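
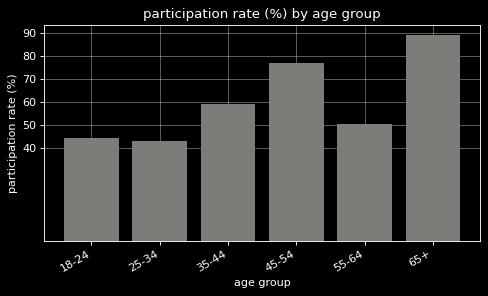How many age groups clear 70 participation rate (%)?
2

Above 70: 45-54, 65+.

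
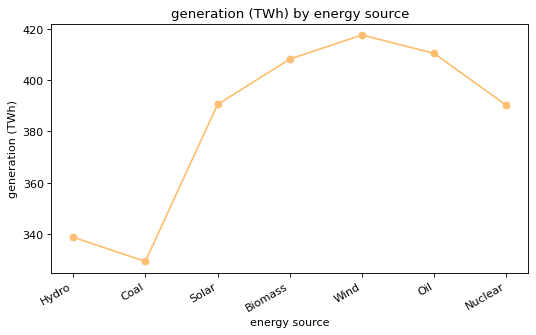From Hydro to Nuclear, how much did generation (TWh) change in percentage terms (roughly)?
≈ +14.7%

Hydro ≈ 340, Nuclear ≈ 390; (390 − 340) / 340 ≈ +14.7%.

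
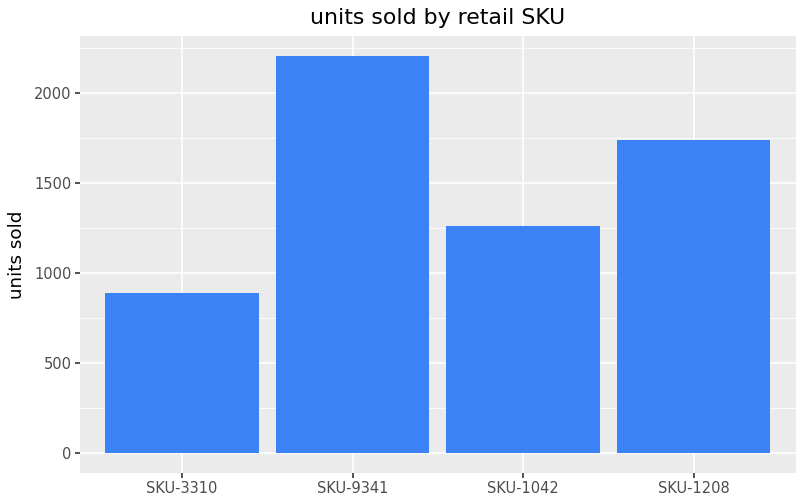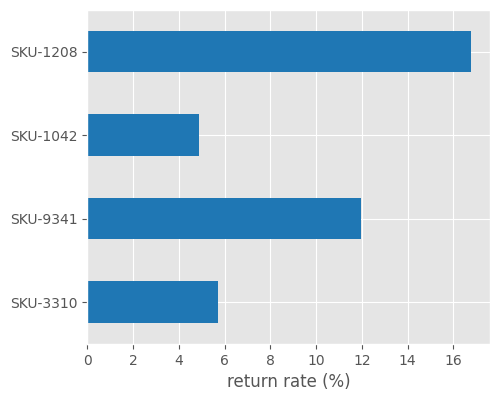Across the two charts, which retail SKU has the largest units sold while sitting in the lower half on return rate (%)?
SKU-1042

Chart 2 median return rate (%) ≈ 8; below-median retail SKUs: SKU-3310, SKU-1042. Among those, SKU-1042 has the highest units sold (≈ 1500).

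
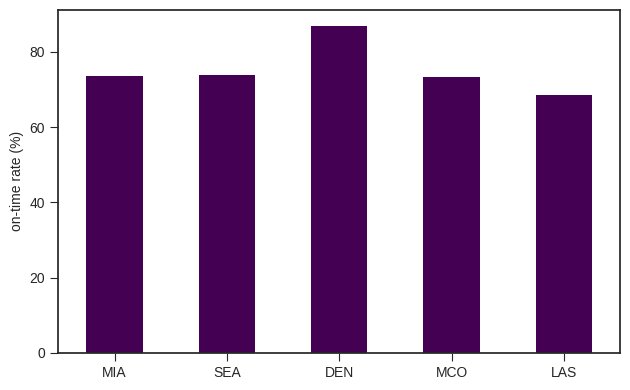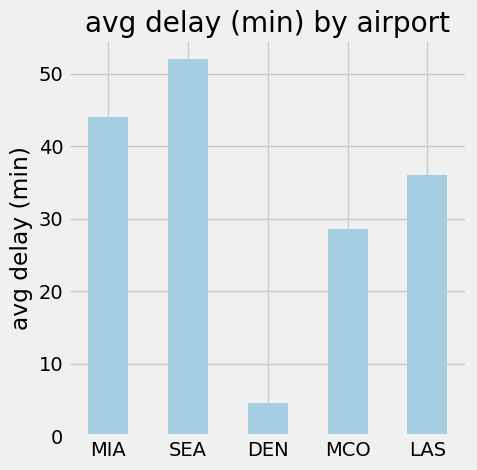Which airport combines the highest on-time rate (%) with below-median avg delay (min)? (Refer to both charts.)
Chart 2 median avg delay (min) ≈ 35; below-median airports: DEN, MCO. Among those, DEN has the highest on-time rate (%) (≈ 90).

DEN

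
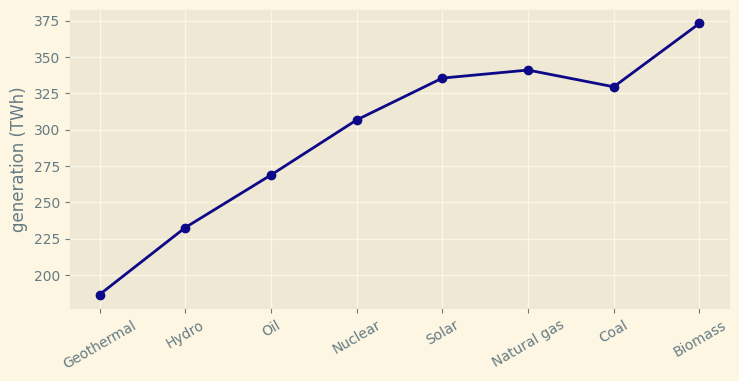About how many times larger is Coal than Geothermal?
Coal ≈ 320, Geothermal ≈ 180; 320/180 ≈ 1.78.

≈ 1.78×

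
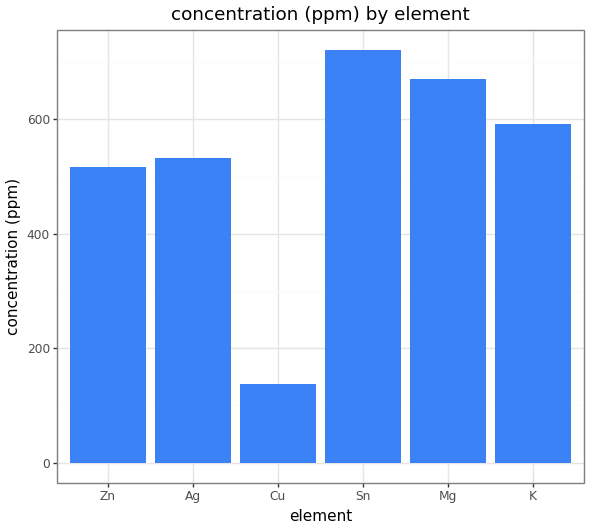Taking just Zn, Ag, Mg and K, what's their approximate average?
(500 + 500 + 700 + 600) / 4 ≈ 575.

≈ 575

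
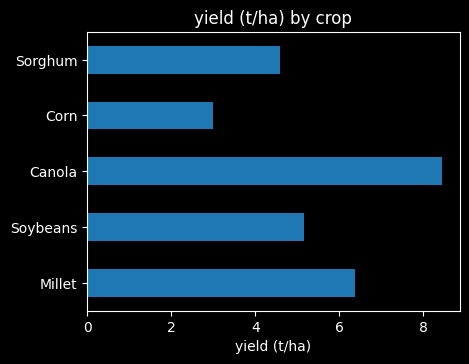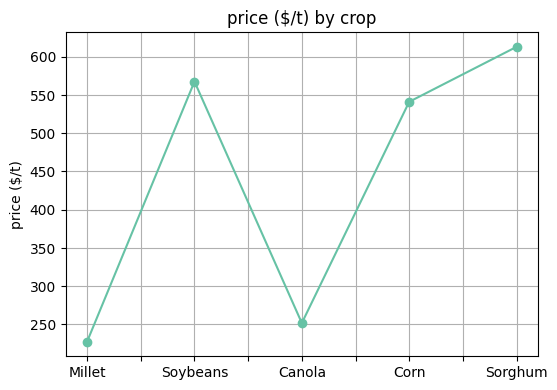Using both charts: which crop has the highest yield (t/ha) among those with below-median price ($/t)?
Chart 2 median price ($/t) ≈ 500; below-median crops: Millet, Canola. Among those, Canola has the highest yield (t/ha) (≈ 8).

Canola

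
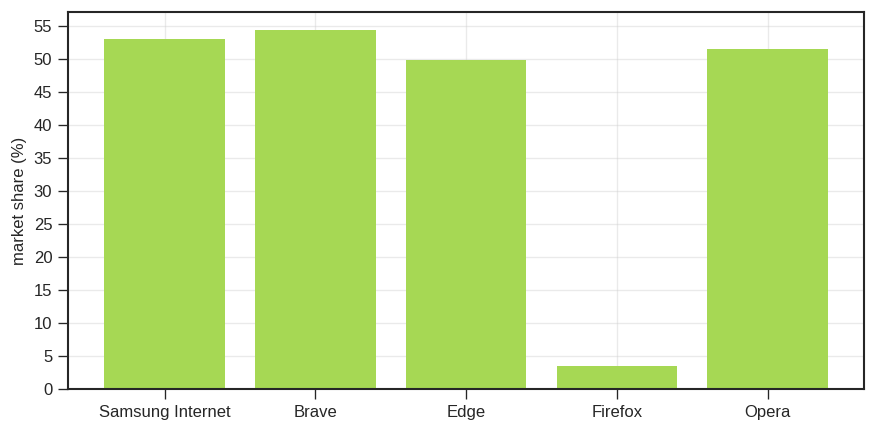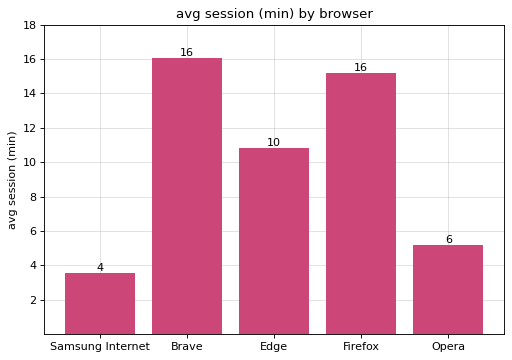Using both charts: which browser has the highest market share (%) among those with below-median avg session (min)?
Chart 2 median avg session (min) ≈ 10; below-median browsers: Samsung Internet, Opera. Among those, Samsung Internet has the highest market share (%) (≈ 55).

Samsung Internet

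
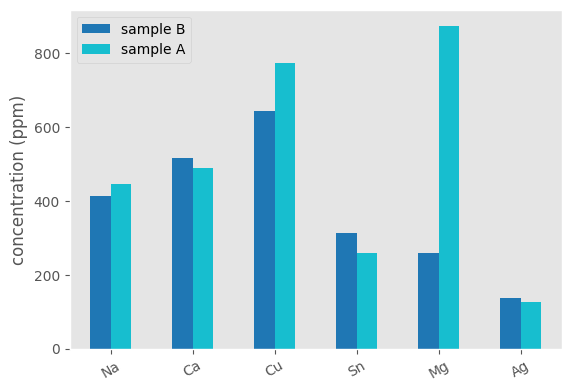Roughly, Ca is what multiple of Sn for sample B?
≈ 1.67×

Ca ≈ 500, Sn ≈ 300; 500/300 ≈ 1.67.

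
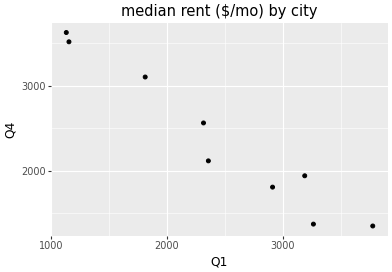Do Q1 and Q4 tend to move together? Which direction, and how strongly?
negative, strong

Points are negatively correlated; strong (|r| ≈ 1.0).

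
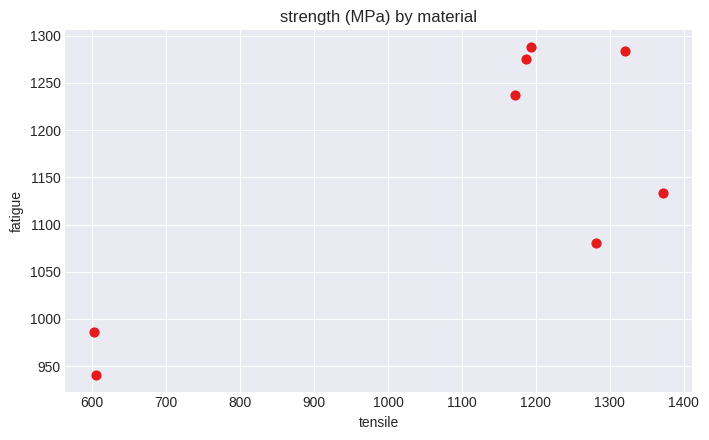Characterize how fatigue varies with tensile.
positive, strong

Points are positively correlated; strong (|r| ≈ 0.8).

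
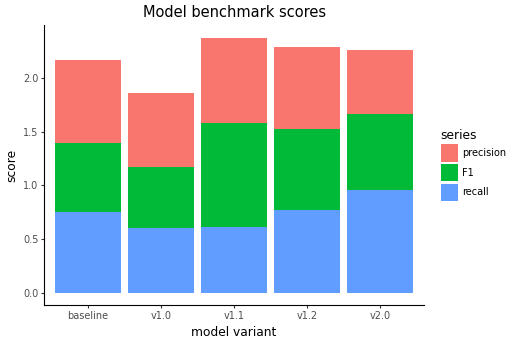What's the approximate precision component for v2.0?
≈ 0.6

precision top ≈ 2.2, bottom ≈ 1.6; segment ≈ 0.6.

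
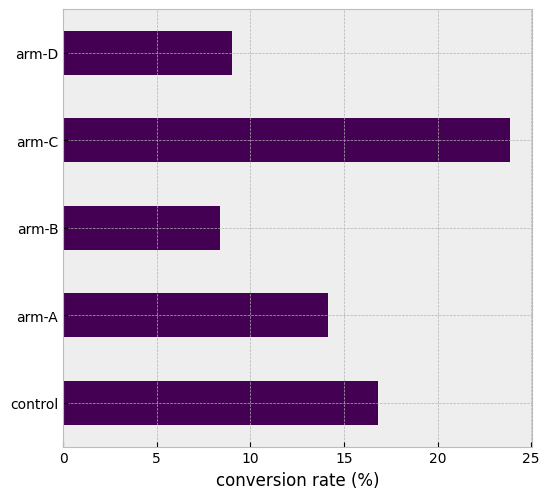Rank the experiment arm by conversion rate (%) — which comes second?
control

Top 3: arm-C ≈ 24, control ≈ 16, arm-A ≈ 14.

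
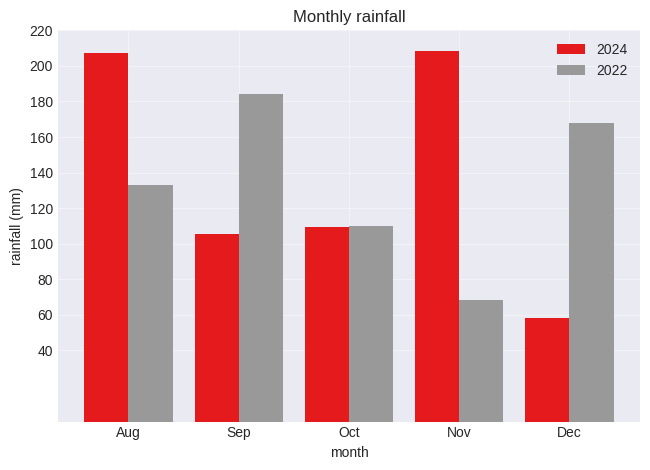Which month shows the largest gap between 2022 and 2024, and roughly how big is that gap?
Nov, ≈ 140 mm

Nov: 2022 ≈ 60, 2024 ≈ 200 → gap ≈ 140. Next-largest (Dec) is only ≈ 100.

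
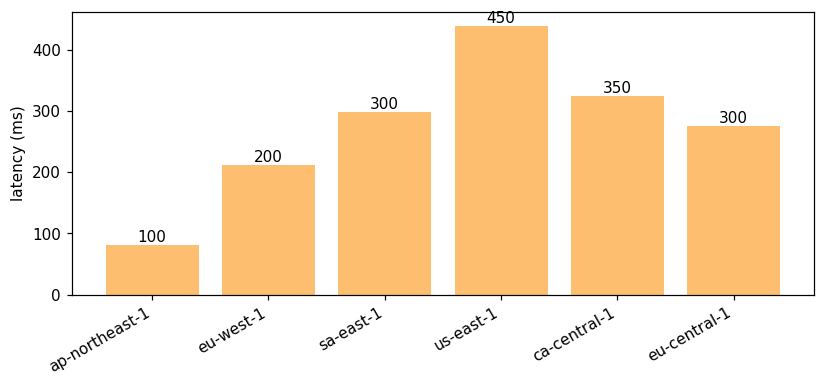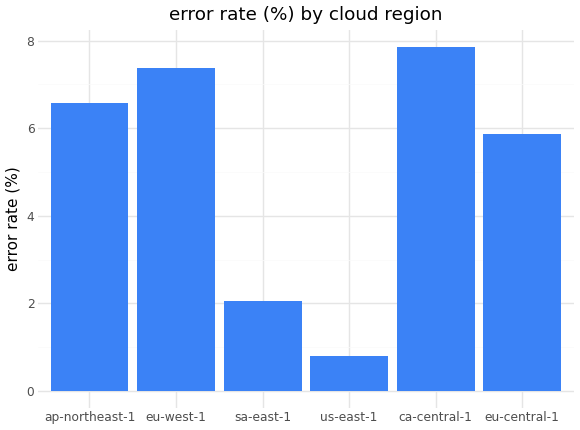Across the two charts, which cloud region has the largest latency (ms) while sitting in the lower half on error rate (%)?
Chart 2 median error rate (%) ≈ 6; below-median cloud regions: sa-east-1, us-east-1, eu-central-1. Among those, us-east-1 has the highest latency (ms) (≈ 450).

us-east-1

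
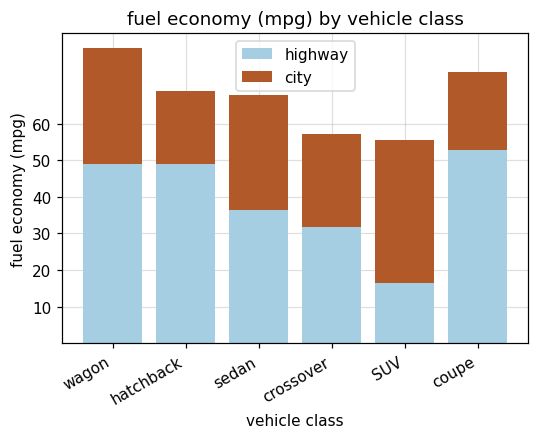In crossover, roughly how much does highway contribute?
≈ 30

highway top ≈ 30, bottom ≈ 0; segment ≈ 30.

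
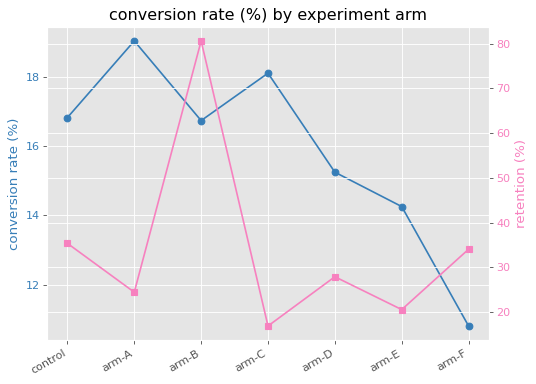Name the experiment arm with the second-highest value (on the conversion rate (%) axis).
Top 3 (on the conversion rate (%) axis): arm-A ≈ 19, arm-C ≈ 18, control ≈ 17.

arm-C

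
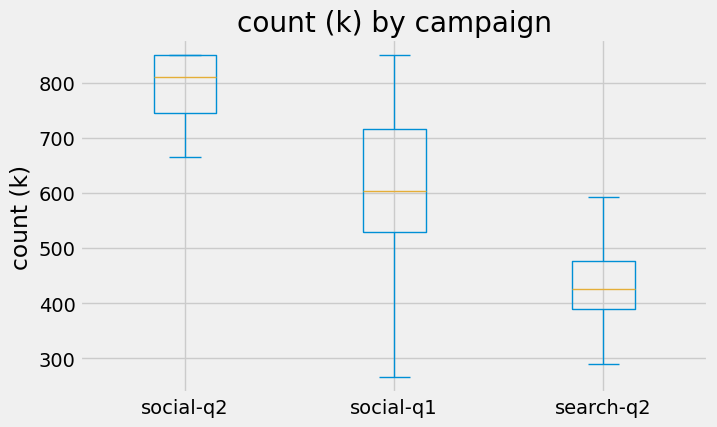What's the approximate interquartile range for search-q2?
≈ 100

Q3 ≈ 500, Q1 ≈ 400; IQR ≈ 100.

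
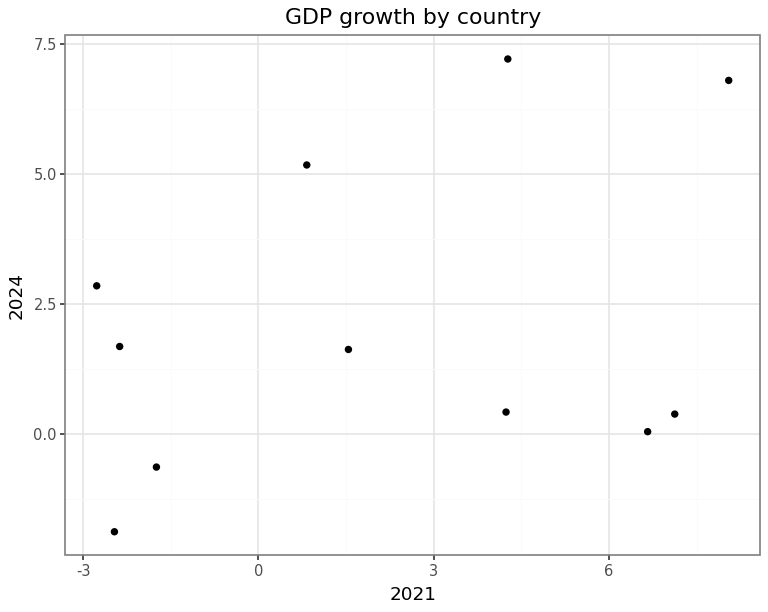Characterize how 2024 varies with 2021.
Points are positively correlated; weak (|r| ≈ 0.3).

positive, weak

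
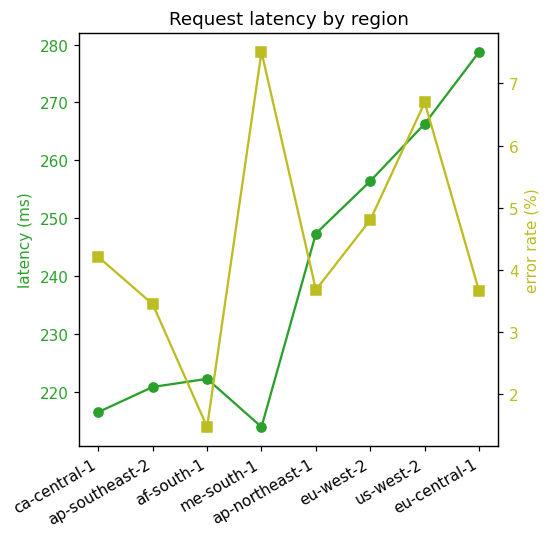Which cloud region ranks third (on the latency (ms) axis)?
eu-west-2

Top 4 (on the latency (ms) axis): eu-central-1 ≈ 280, us-west-2 ≈ 270, eu-west-2 ≈ 260, ap-northeast-1 ≈ 250.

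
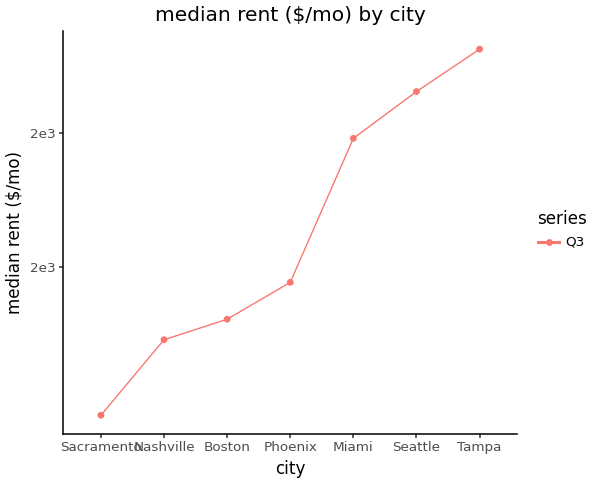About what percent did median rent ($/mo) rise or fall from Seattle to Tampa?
Seattle ≈ 2200, Tampa ≈ 2400; (2400 − 2200) / 2200 ≈ +9.1%.

≈ +9.1%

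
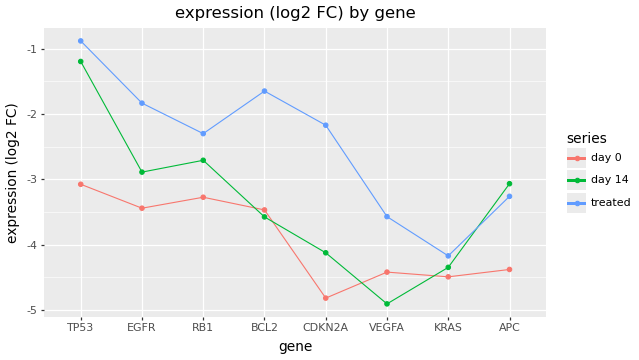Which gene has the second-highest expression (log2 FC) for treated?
Top 3 for treated: TP53 ≈ -1.0, BCL2 ≈ -1.5, EGFR ≈ -2.0.

BCL2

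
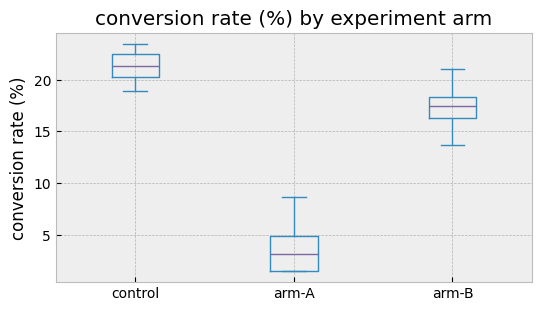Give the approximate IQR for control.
Q3 ≈ 22, Q1 ≈ 20; IQR ≈ 2.

≈ 2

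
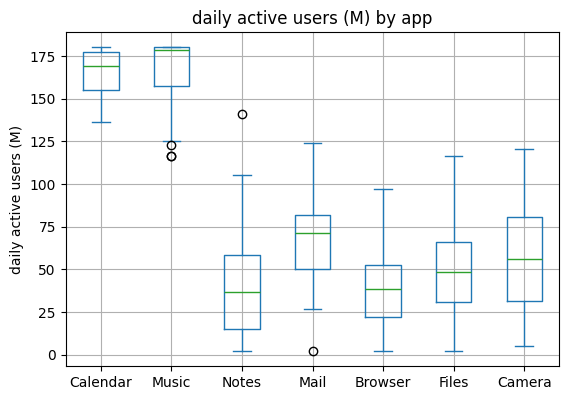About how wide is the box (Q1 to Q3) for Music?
Q3 ≈ 180, Q1 ≈ 160; IQR ≈ 20.

≈ 20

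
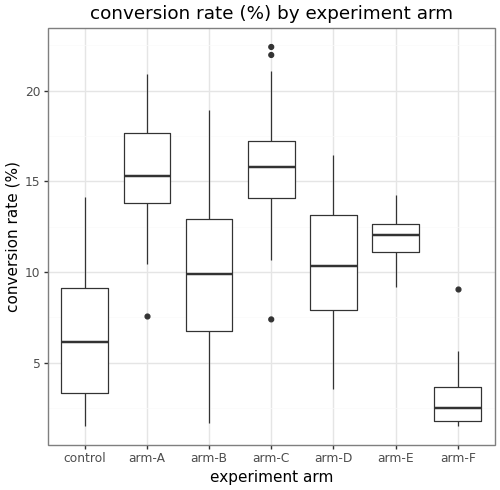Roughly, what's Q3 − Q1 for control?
Q3 ≈ 10, Q1 ≈ 4; IQR ≈ 6.

≈ 6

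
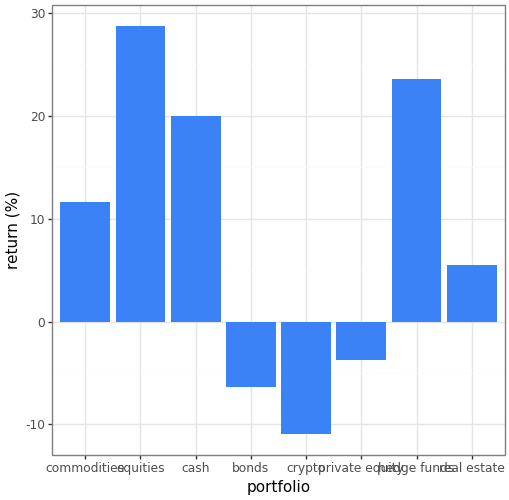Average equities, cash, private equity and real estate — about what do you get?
≈ 12

(30 + 20 + -5 + 5) / 4 ≈ 12.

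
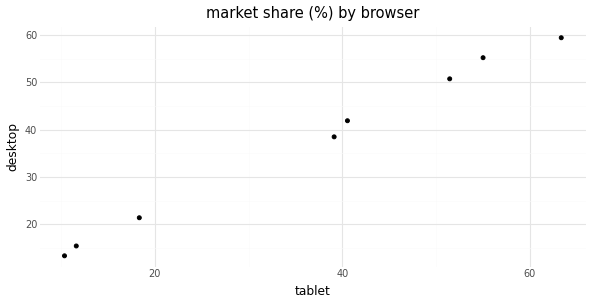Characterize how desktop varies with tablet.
Points are positively correlated; strong (|r| ≈ 1.0).

positive, strong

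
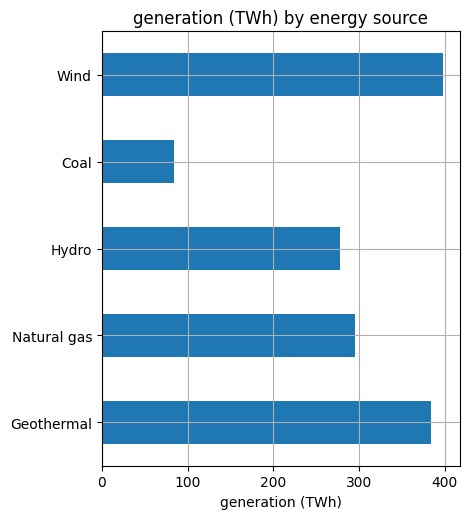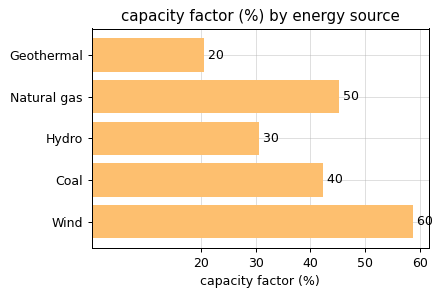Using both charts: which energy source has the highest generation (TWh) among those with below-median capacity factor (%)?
Geothermal

Chart 2 median capacity factor (%) ≈ 40; below-median energy sources: Geothermal, Hydro. Among those, Geothermal has the highest generation (TWh) (≈ 400).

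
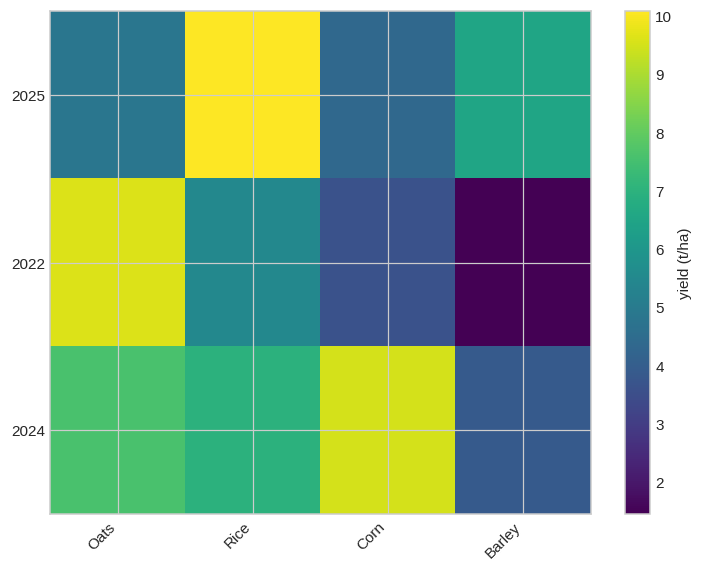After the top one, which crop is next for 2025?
Barley

Top 3 for 2025: Rice ≈ 10, Barley ≈ 7, Oats ≈ 5.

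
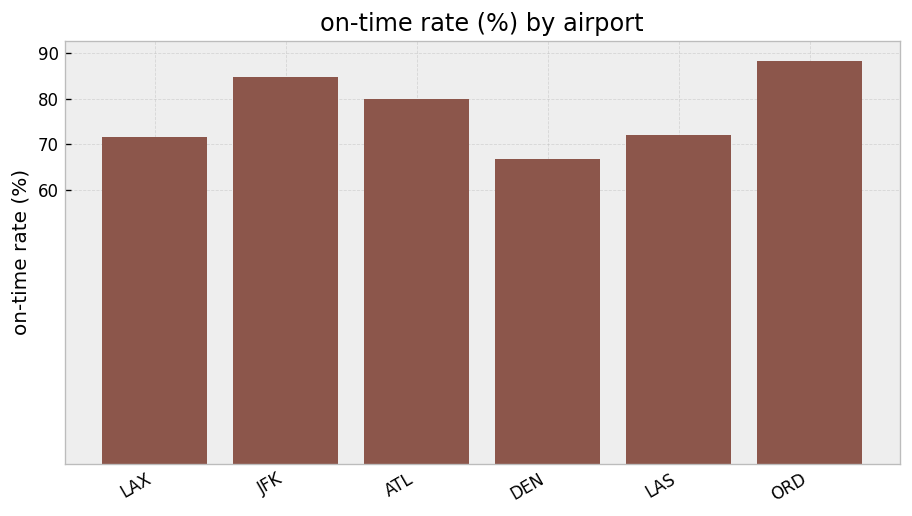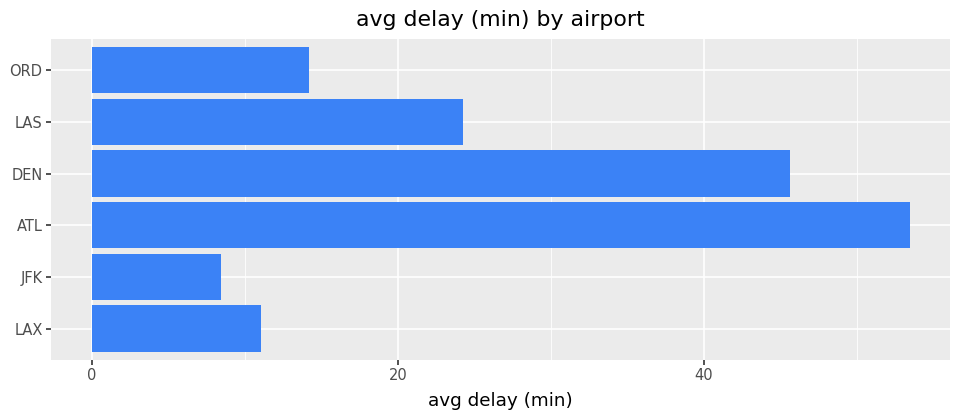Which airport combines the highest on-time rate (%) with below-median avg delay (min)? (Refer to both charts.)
Chart 2 median avg delay (min) ≈ 20; below-median airports: LAX, JFK, ORD. Among those, ORD has the highest on-time rate (%) (≈ 90).

ORD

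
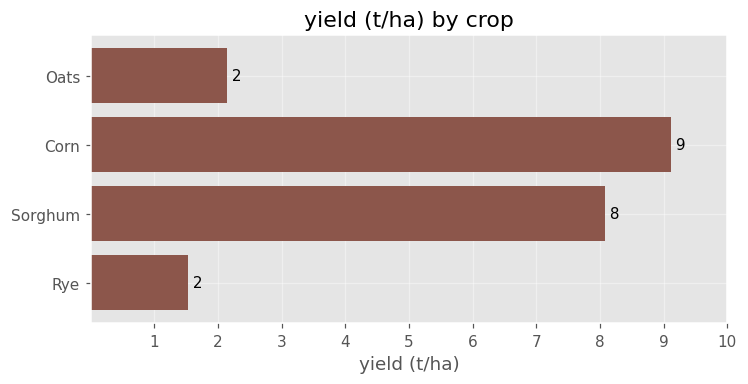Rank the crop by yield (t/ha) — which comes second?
Sorghum

Top 3: Corn ≈ 9, Sorghum ≈ 8, Oats ≈ 2.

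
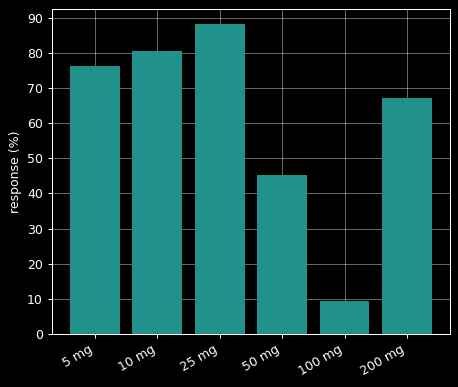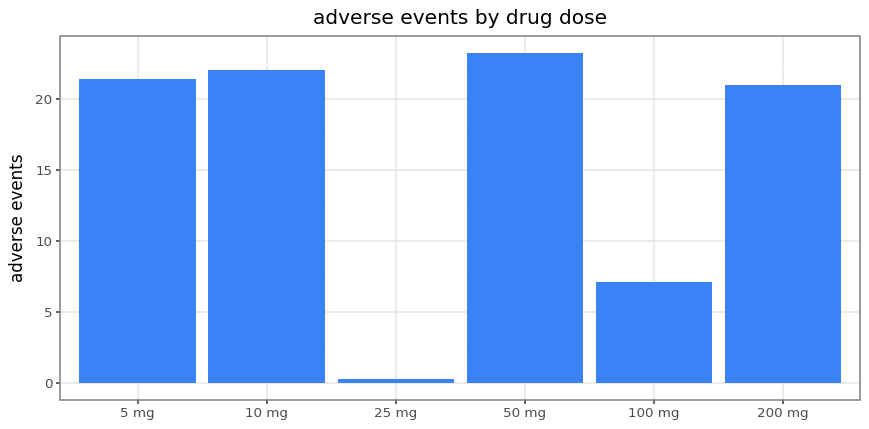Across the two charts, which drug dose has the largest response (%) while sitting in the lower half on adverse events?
Chart 2 median adverse events ≈ 20; below-median drug doses: 25 mg, 100 mg, 200 mg. Among those, 25 mg has the highest response (%) (≈ 90).

25 mg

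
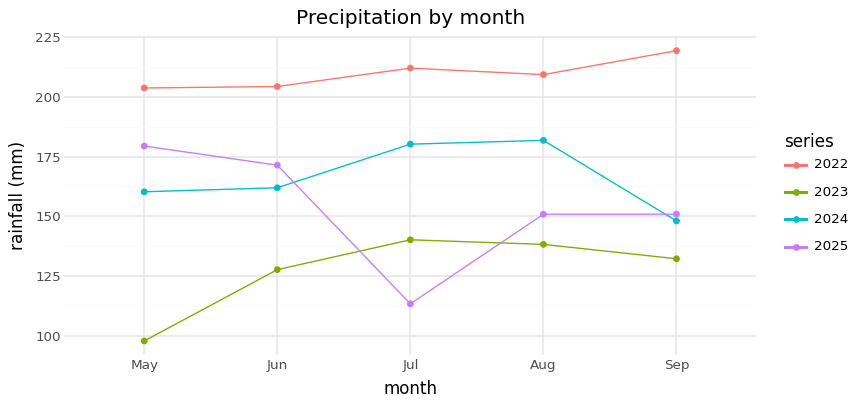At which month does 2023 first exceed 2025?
Jun: 2023 ≈ 120 vs 2025 ≈ 180 (not yet); Jul: 2023 ≈ 140 vs 2025 ≈ 120 (first crossover).

Jul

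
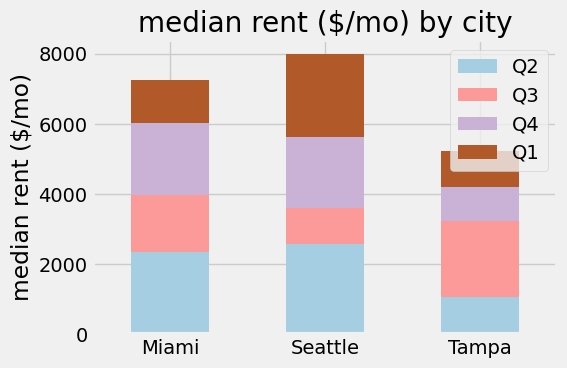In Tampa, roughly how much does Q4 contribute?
≈ 1000

Q4 top ≈ 4000, bottom ≈ 3000; segment ≈ 1000.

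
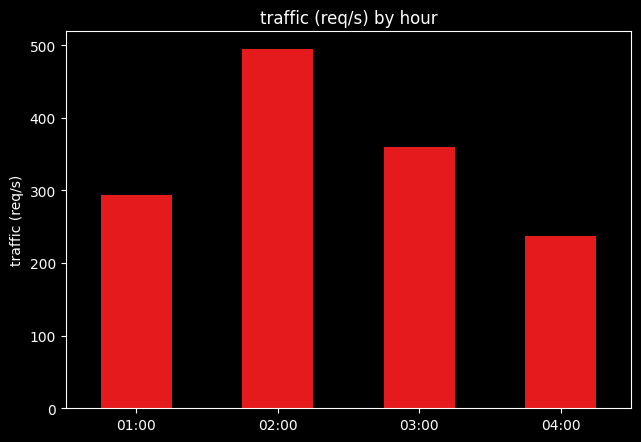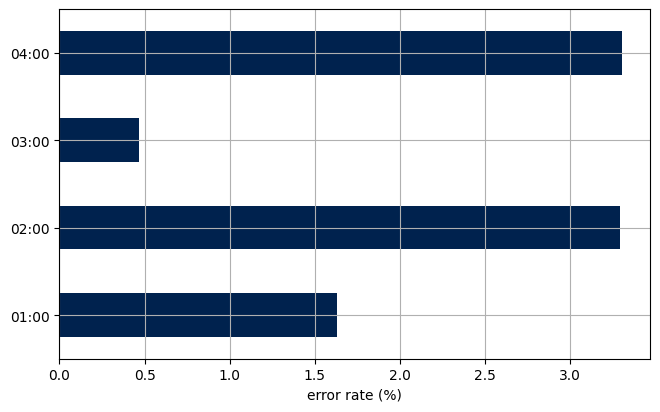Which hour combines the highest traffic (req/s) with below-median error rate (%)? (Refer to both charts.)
Chart 2 median error rate (%) ≈ 2.5; below-median hours: 01:00, 03:00. Among those, 03:00 has the highest traffic (req/s) (≈ 350).

03:00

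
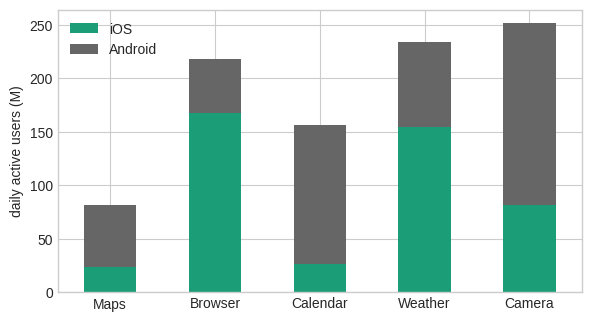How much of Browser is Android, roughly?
≈ 50

Android top ≈ 225, bottom ≈ 175; segment ≈ 50.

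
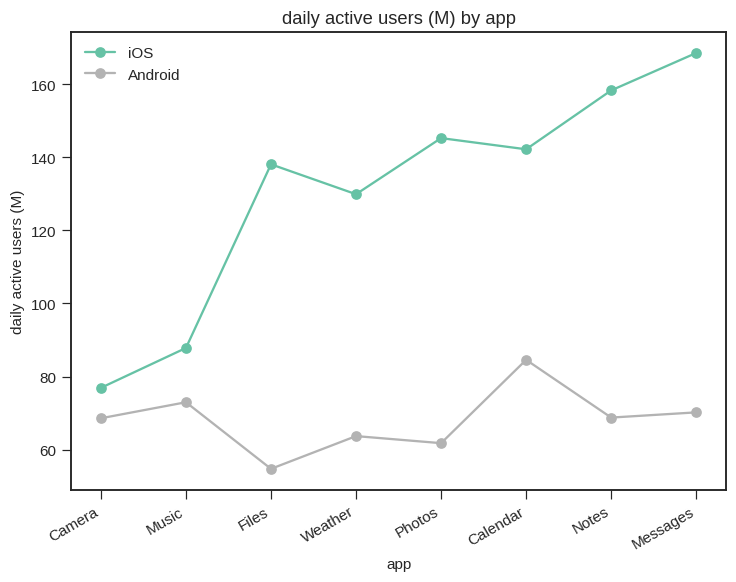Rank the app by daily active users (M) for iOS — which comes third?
Photos

Top 4 for iOS: Messages ≈ 170, Notes ≈ 160, Photos ≈ 150, Calendar ≈ 140.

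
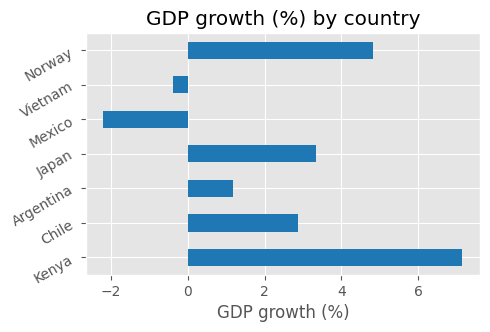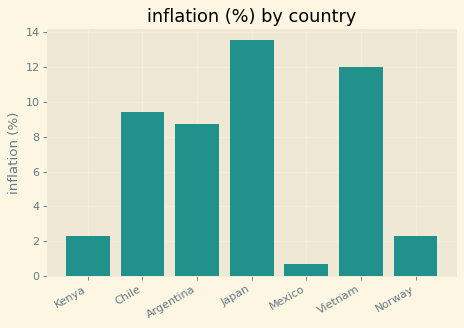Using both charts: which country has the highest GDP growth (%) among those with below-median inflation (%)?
Kenya

Chart 2 median inflation (%) ≈ 8; below-median countries: Kenya, Mexico, Norway. Among those, Kenya has the highest GDP growth (%) (≈ 7).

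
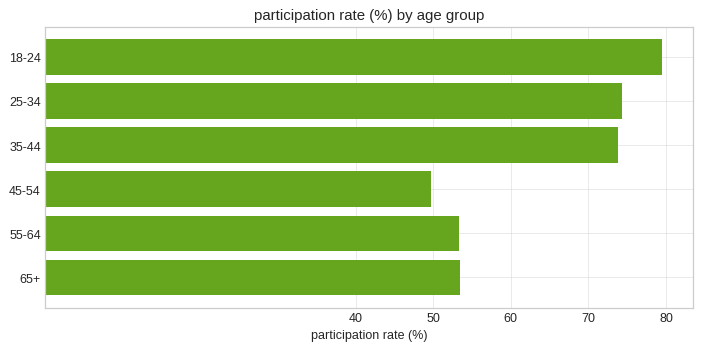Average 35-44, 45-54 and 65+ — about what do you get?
≈ 57

(70 + 50 + 50) / 3 ≈ 57.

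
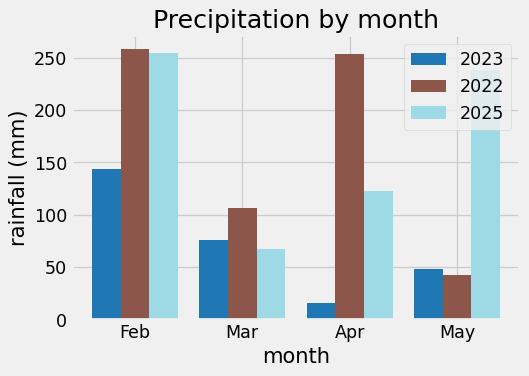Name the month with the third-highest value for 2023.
Top 4 for 2023: Feb ≈ 150, Mar ≈ 75, May ≈ 50, Apr ≈ 25.

May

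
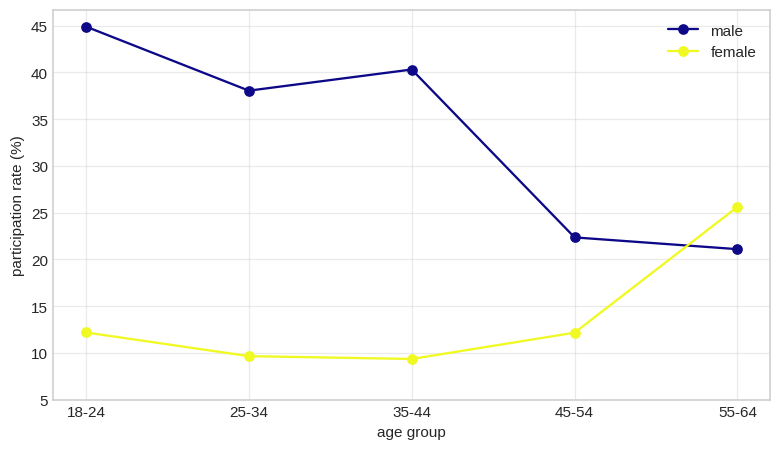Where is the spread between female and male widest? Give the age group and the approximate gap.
18-24: female ≈ 10, male ≈ 45 → gap ≈ 35. Next-largest (35-44) is only ≈ 30.

18-24, ≈ 35 %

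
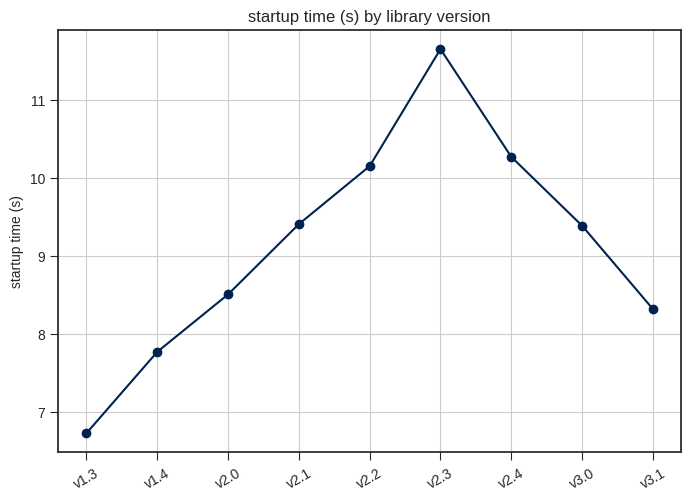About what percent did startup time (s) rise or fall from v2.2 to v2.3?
≈ +15%

v2.2 ≈ 10.0, v2.3 ≈ 11.5; (11.5 − 10.0) / 10.0 ≈ +15%.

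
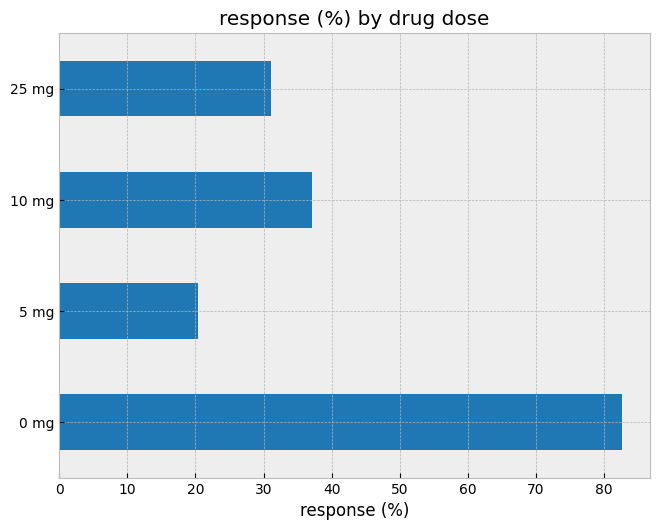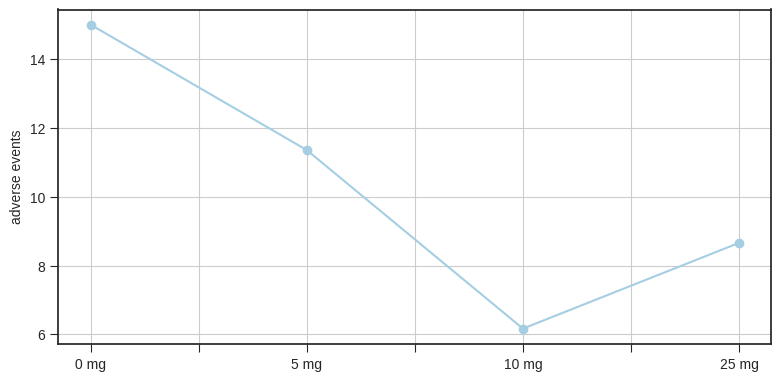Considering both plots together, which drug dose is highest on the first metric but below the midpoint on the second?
Chart 2 median adverse events ≈ 10; below-median drug doses: 10 mg, 25 mg. Among those, 10 mg has the highest response (%) (≈ 40).

10 mg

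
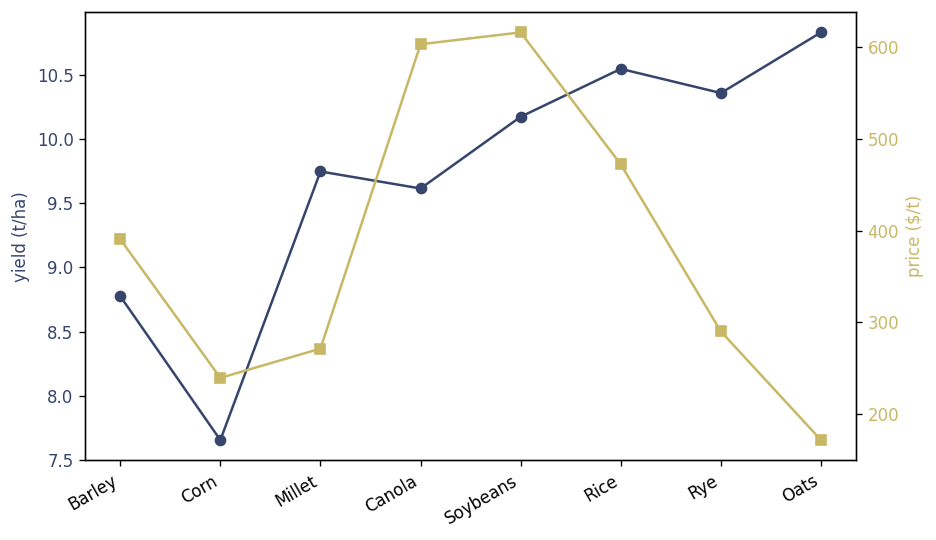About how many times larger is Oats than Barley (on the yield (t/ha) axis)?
Oats ≈ 11.0, Barley ≈ 9.0; 11.0/9.0 ≈ 1.22.

≈ 1.22×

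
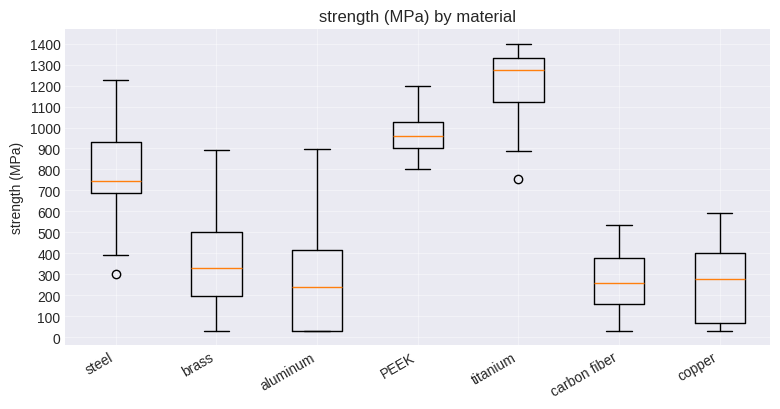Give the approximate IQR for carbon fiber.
≈ 200

Q3 ≈ 400, Q1 ≈ 200; IQR ≈ 200.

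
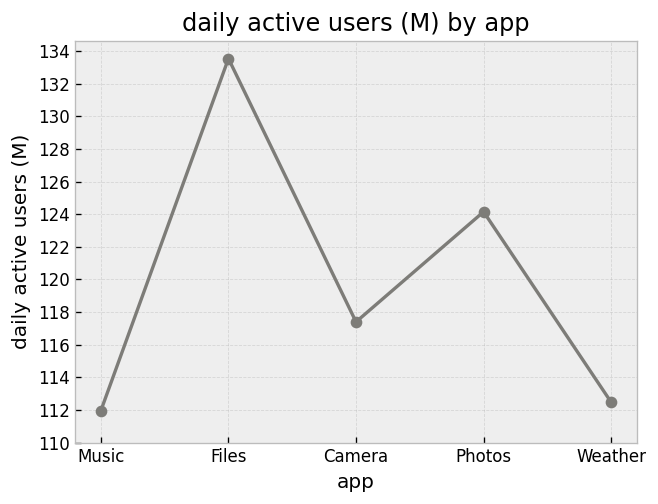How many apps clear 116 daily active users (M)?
Above 116: Files, Camera, Photos.

3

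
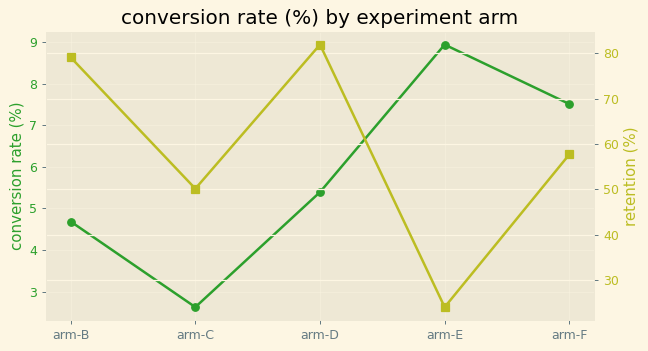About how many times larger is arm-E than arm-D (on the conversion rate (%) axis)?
≈ 1.8×

arm-E ≈ 9, arm-D ≈ 5; 9/5 ≈ 1.8.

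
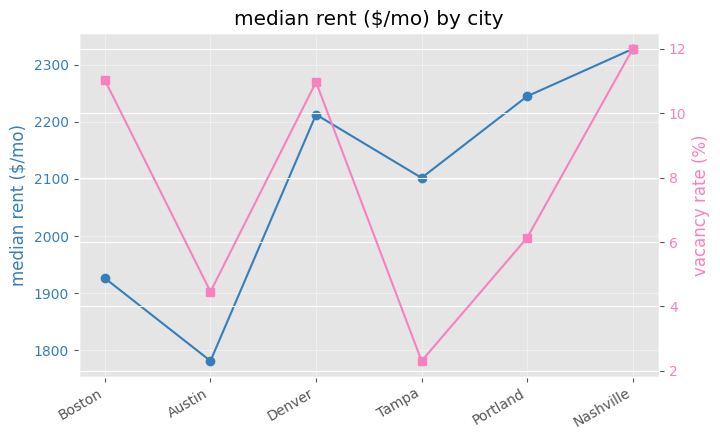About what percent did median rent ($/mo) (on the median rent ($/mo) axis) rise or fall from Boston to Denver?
≈ +12.8%

Boston ≈ 1950, Denver ≈ 2200; (2200 − 1950) / 1950 ≈ +12.8%.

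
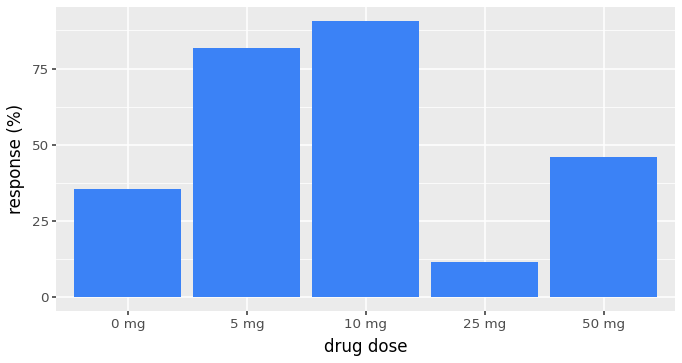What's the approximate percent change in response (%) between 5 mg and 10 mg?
5 mg ≈ 80, 10 mg ≈ 90; (90 − 80) / 80 ≈ +12.5%.

≈ +12.5%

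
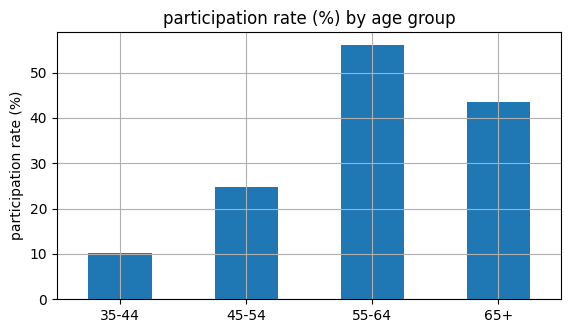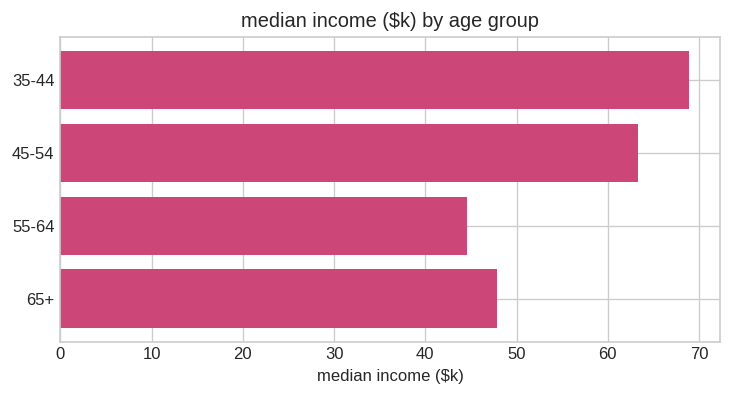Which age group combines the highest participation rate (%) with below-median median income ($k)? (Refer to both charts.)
Chart 2 median median income ($k) ≈ 60; below-median age groups: 55-64, 65+. Among those, 55-64 has the highest participation rate (%) (≈ 60).

55-64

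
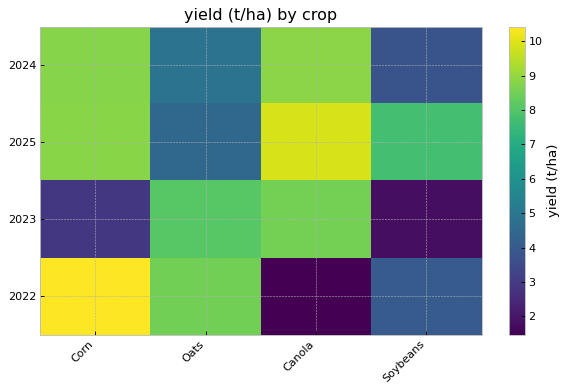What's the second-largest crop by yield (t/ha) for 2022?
Oats

Top 3 for 2022: Corn ≈ 10, Oats ≈ 9, Soybeans ≈ 4.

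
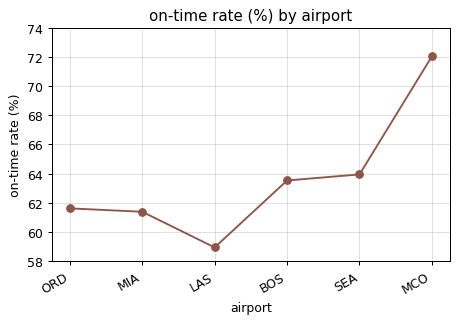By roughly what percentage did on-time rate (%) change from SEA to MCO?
≈ +12.5%

SEA ≈ 64, MCO ≈ 72; (72 − 64) / 64 ≈ +12.5%.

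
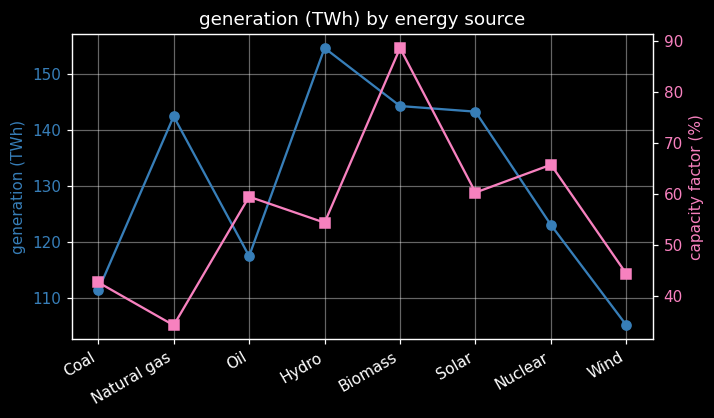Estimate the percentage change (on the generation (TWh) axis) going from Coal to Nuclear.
Coal ≈ 110, Nuclear ≈ 125; (125 − 110) / 110 ≈ +13.6%.

≈ +13.6%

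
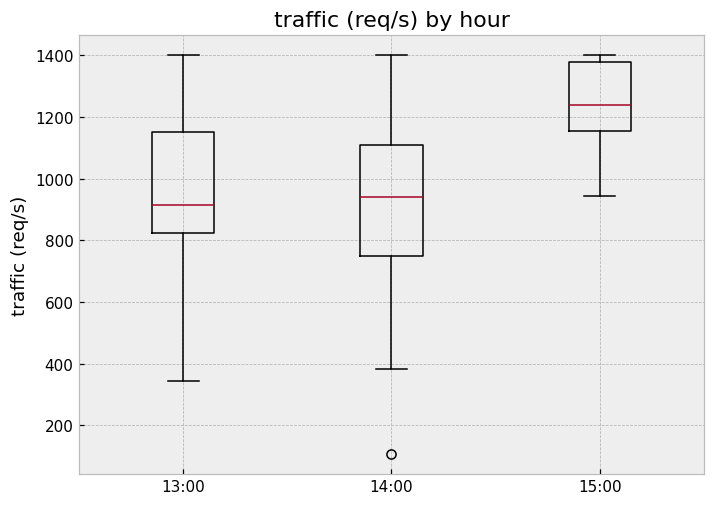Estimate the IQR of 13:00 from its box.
Q3 ≈ 1150, Q1 ≈ 825; IQR ≈ 325.

≈ 325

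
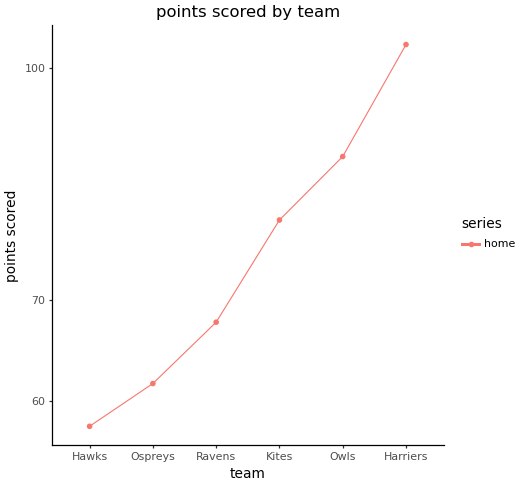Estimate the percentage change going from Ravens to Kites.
≈ +14.3%

Ravens ≈ 70, Kites ≈ 80; (80 − 70) / 70 ≈ +14.3%.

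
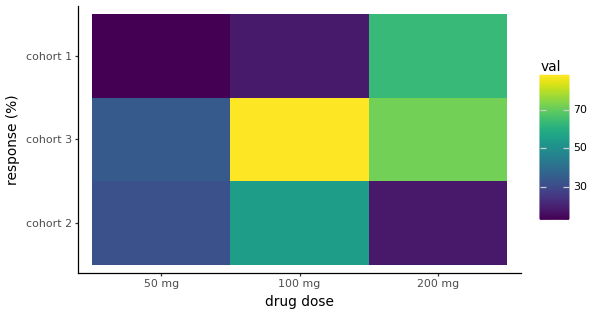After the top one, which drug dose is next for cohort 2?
50 mg

Top 3 for cohort 2: 100 mg ≈ 50, 50 mg ≈ 30, 200 mg ≈ 20.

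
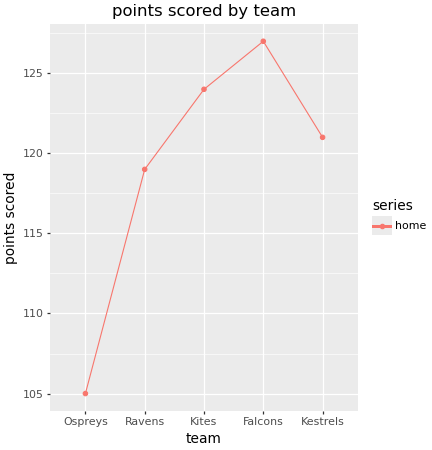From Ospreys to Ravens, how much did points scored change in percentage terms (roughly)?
Ospreys ≈ 104, Ravens ≈ 120; (120 − 104) / 104 ≈ +15.4%.

≈ +15.4%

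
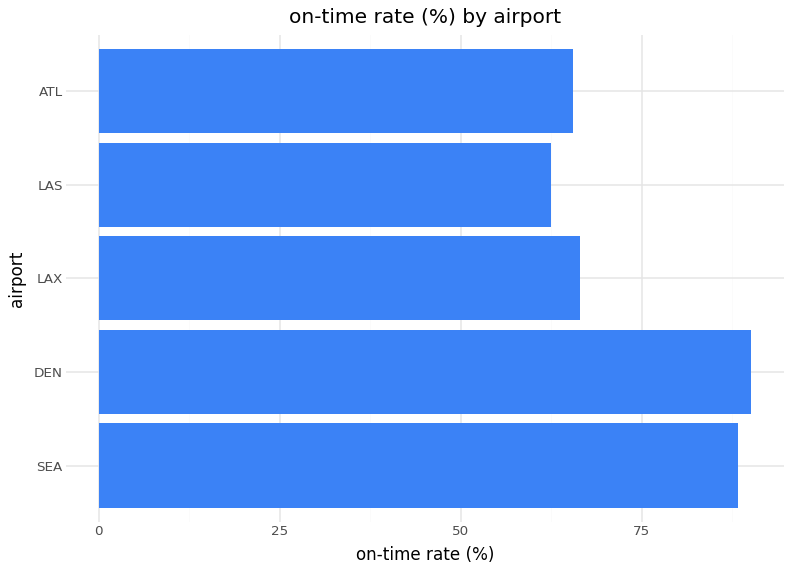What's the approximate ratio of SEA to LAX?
≈ 1.29×

SEA ≈ 90, LAX ≈ 70; 90/70 ≈ 1.29.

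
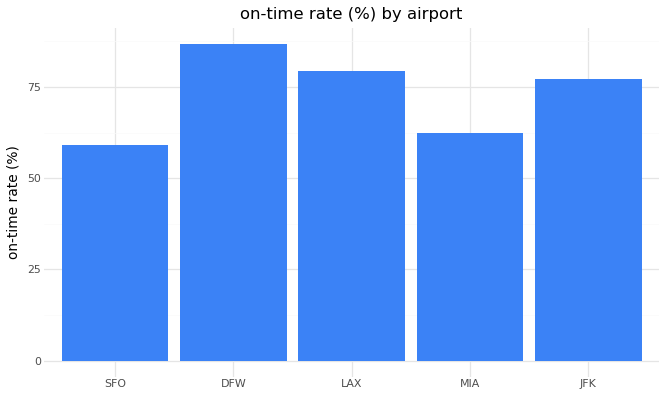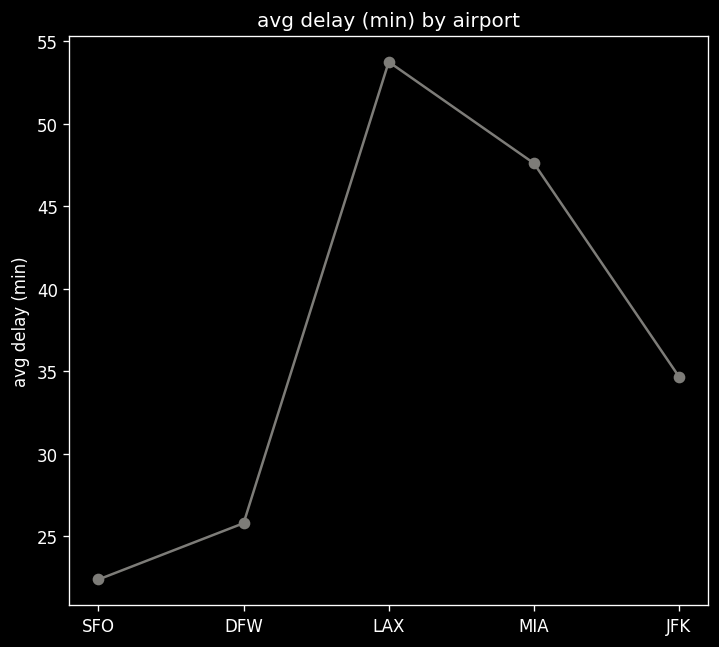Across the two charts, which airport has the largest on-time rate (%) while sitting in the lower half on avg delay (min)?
Chart 2 median avg delay (min) ≈ 35; below-median airports: SFO, DFW. Among those, DFW has the highest on-time rate (%) (≈ 90).

DFW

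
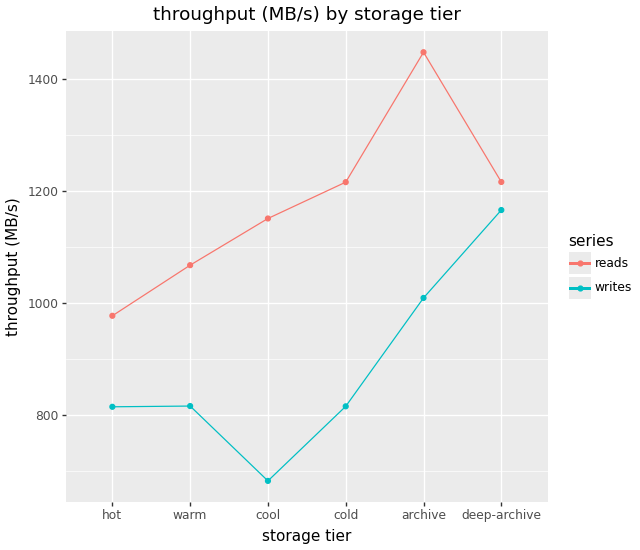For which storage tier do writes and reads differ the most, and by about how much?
cool, ≈ 500 MB/s

cool: writes ≈ 700, reads ≈ 1200 → gap ≈ 500. Next-largest (archive) is only ≈ 400.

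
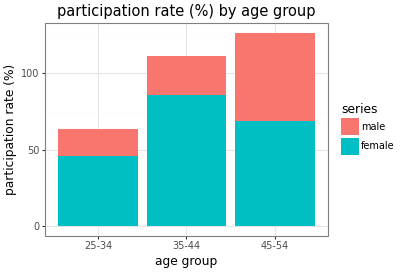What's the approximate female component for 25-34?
female top ≈ 40, bottom ≈ 0; segment ≈ 40.

≈ 40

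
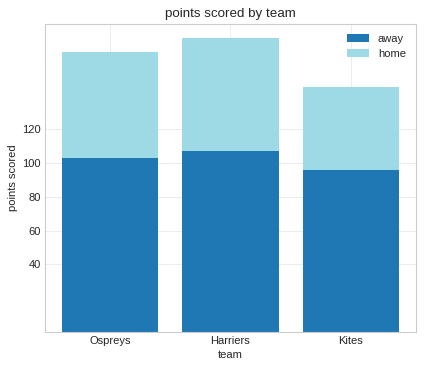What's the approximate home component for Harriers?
≈ 80

home top ≈ 180, bottom ≈ 100; segment ≈ 80.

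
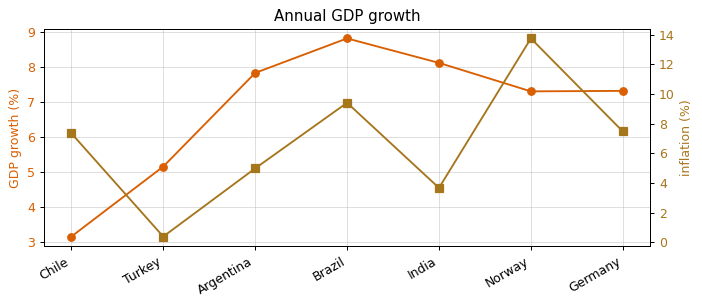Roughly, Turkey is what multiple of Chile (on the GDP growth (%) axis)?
Turkey ≈ 5.0, Chile ≈ 3.0; 5.0/3.0 ≈ 1.67.

≈ 1.67×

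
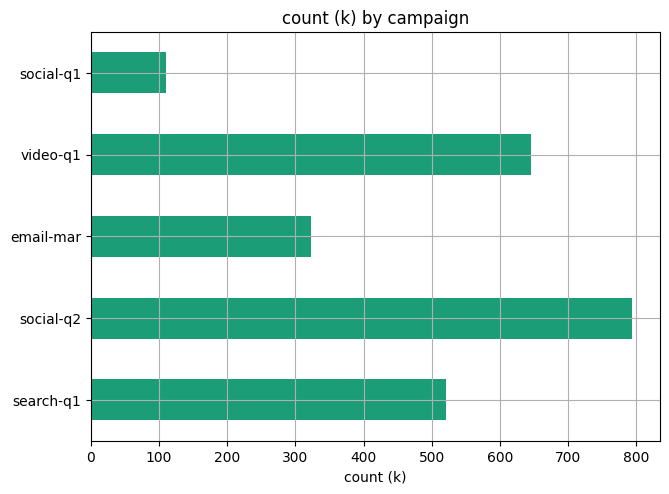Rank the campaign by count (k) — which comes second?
Top 3: social-q2 ≈ 800, video-q1 ≈ 600, search-q1 ≈ 500.

video-q1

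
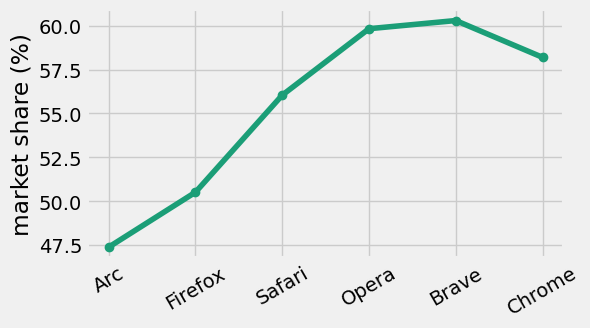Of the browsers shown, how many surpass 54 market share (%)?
Above 54: Safari, Opera, Brave, Chrome.

4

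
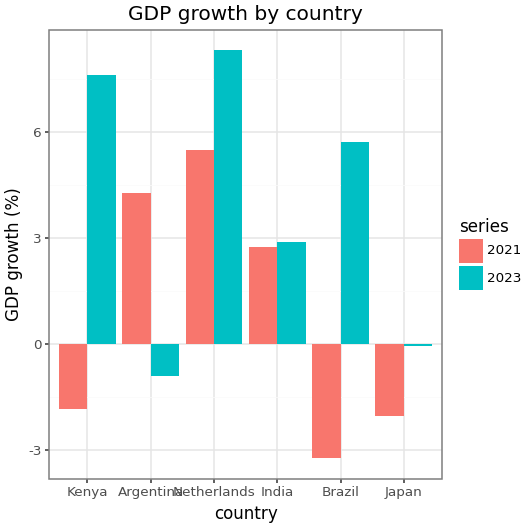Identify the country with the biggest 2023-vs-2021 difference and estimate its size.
Kenya, ≈ 10 %

Kenya: 2023 ≈ 8, 2021 ≈ -2 → gap ≈ 10. Next-largest (Brazil) is only ≈ 9.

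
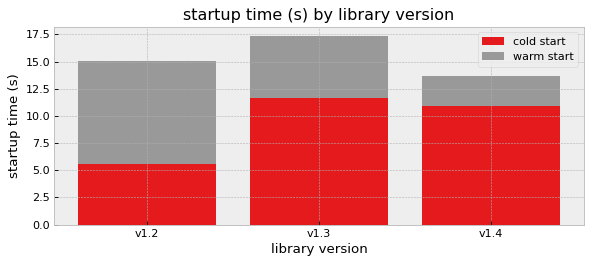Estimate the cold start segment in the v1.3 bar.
cold start top ≈ 12, bottom ≈ 0; segment ≈ 12.

≈ 12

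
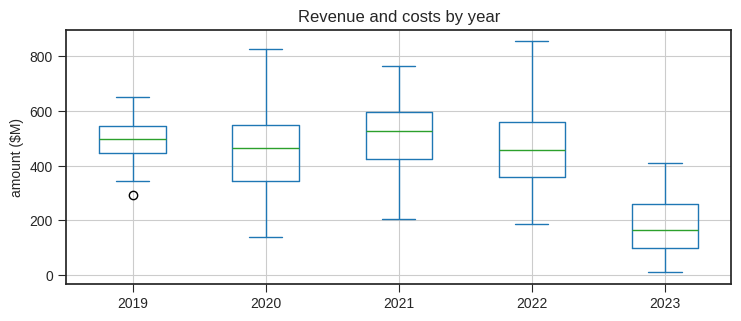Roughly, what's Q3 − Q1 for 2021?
Q3 ≈ 600, Q1 ≈ 400; IQR ≈ 200.

≈ 200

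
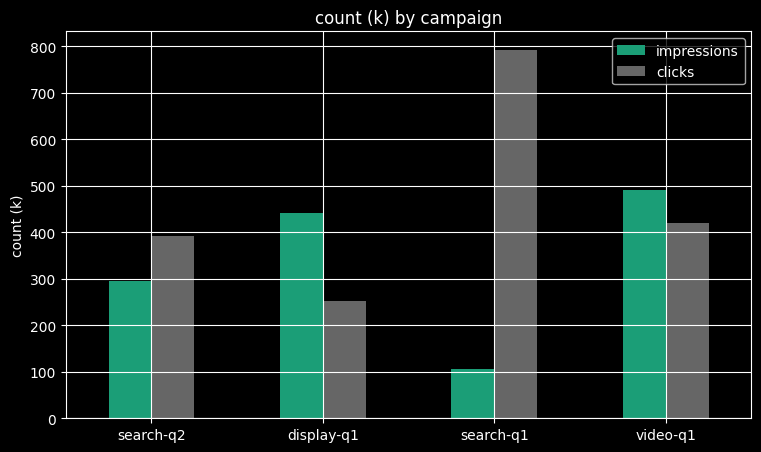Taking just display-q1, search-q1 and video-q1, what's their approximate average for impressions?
(400 + 100 + 500) / 3 ≈ 333.

≈ 333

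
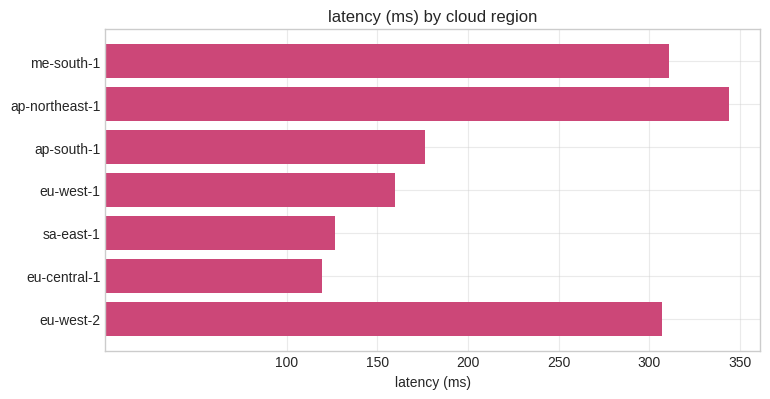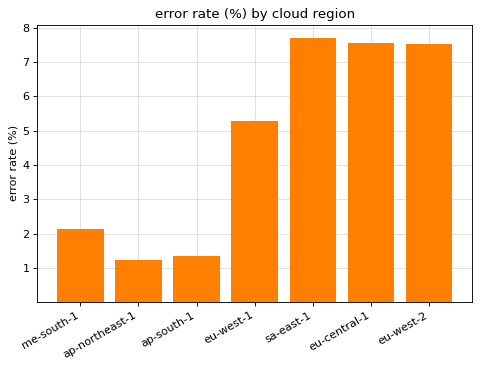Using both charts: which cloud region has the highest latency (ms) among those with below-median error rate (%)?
ap-northeast-1

Chart 2 median error rate (%) ≈ 5; below-median cloud regions: me-south-1, ap-northeast-1, ap-south-1. Among those, ap-northeast-1 has the highest latency (ms) (≈ 350).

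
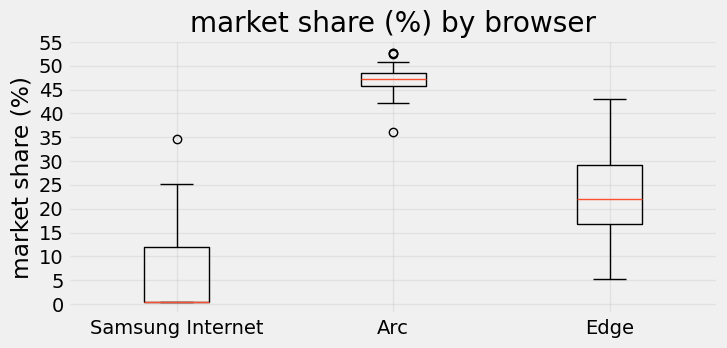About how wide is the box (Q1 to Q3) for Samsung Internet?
Q3 ≈ 10, Q1 ≈ 0; IQR ≈ 10.

≈ 10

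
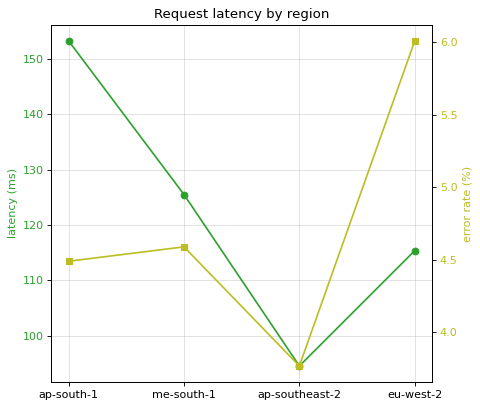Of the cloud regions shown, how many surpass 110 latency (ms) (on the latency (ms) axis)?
Above 110: ap-south-1, me-south-1, eu-west-2.

3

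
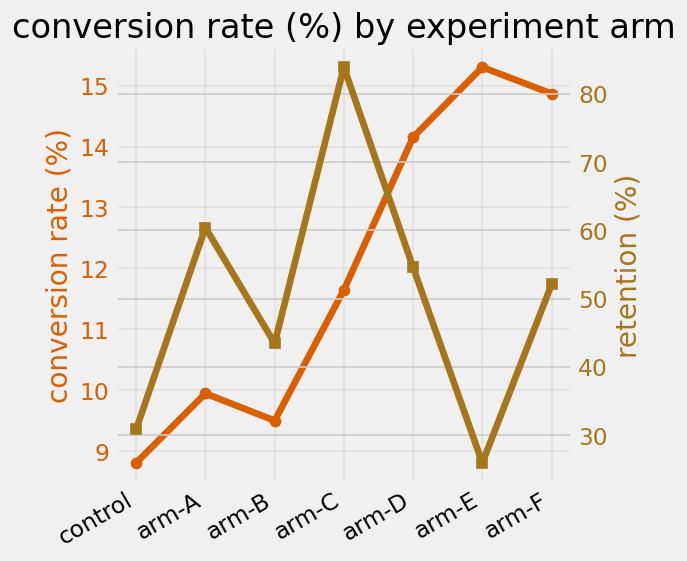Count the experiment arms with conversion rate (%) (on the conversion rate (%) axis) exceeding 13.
3

Above 13: arm-D, arm-E, arm-F.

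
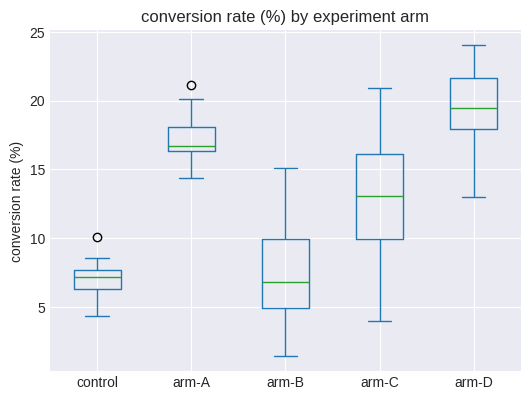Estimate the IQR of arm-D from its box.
Q3 ≈ 22, Q1 ≈ 18; IQR ≈ 4.

≈ 4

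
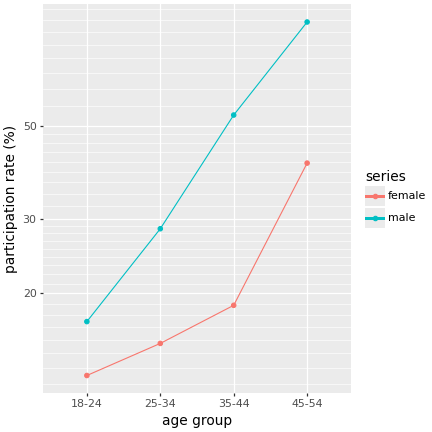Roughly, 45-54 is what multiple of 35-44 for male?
≈ 1.8×

45-54 ≈ 90, 35-44 ≈ 50; 90/50 ≈ 1.8.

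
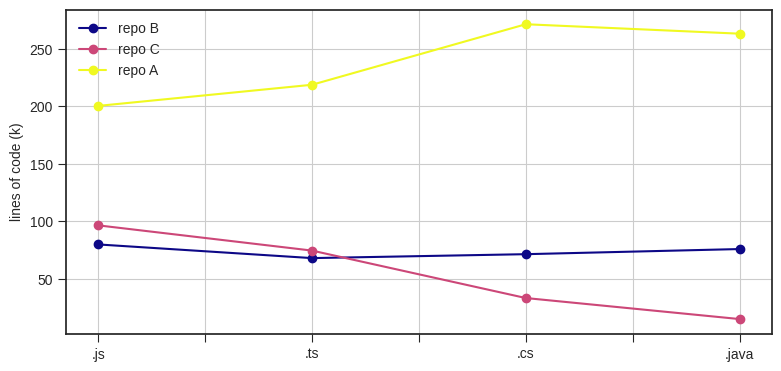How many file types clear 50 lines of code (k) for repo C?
Above 50: .js, .ts.

2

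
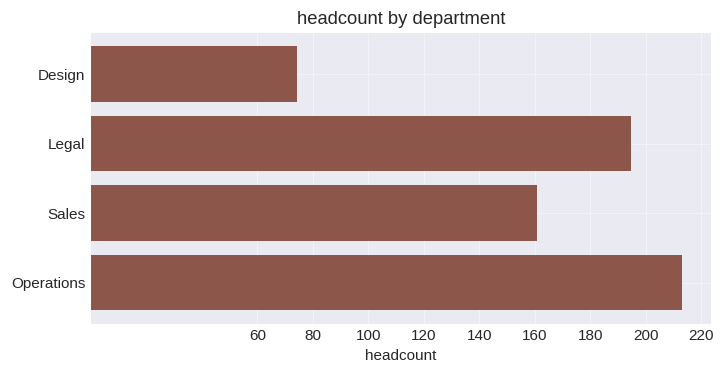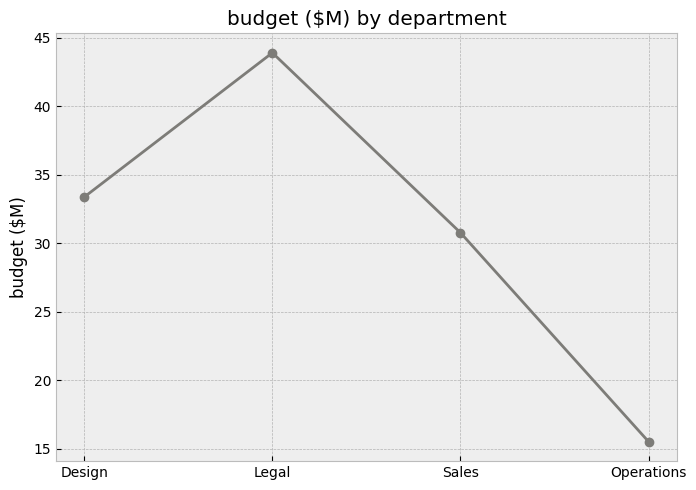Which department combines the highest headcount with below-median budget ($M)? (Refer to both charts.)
Chart 2 median budget ($M) ≈ 30; below-median departments: Sales, Operations. Among those, Operations has the highest headcount (≈ 220).

Operations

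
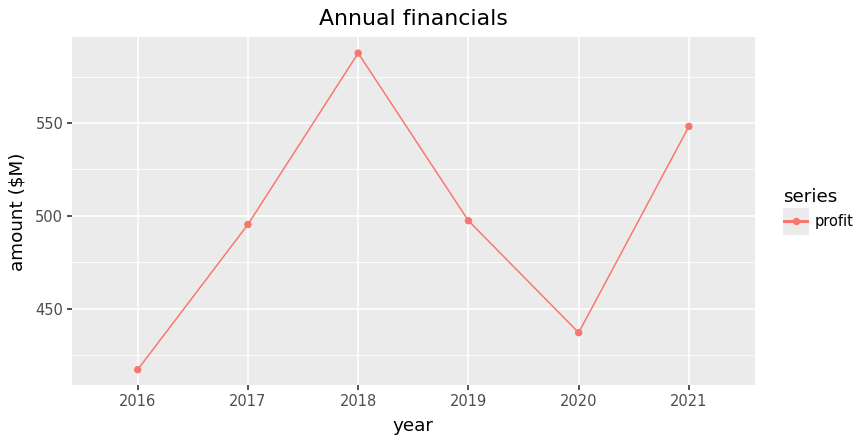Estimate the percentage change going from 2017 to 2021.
≈ +8%

2017 ≈ 500, 2021 ≈ 540; (540 − 500) / 500 ≈ +8%.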